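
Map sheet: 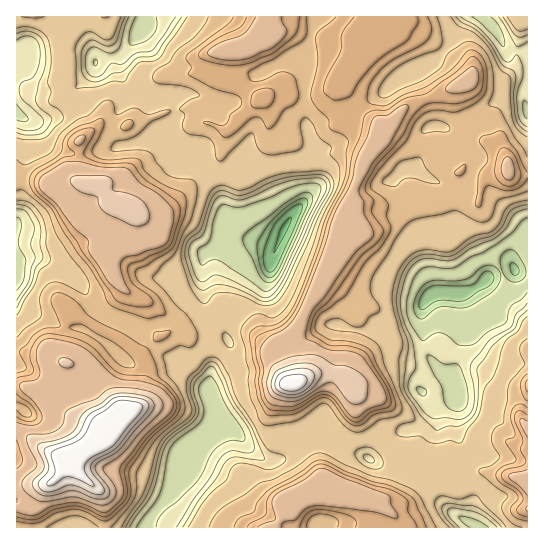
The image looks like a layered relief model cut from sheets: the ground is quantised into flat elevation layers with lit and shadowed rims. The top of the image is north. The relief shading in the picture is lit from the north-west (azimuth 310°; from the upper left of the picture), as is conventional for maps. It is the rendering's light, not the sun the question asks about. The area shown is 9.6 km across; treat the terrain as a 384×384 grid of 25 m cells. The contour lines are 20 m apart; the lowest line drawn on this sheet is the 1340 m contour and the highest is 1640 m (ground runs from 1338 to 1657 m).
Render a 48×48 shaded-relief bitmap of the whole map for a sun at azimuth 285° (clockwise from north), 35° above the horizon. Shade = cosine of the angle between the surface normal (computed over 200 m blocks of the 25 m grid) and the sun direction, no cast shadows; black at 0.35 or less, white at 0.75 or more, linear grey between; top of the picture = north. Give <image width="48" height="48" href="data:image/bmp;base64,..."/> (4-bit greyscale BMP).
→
<image width="48" height="48" href="data:image/bmp;base64,Qk32BAAAAAAAAHYAAAAoAAAAMAAAADAAAAABAAQAAAAAAIAEAAATCwAAEwsAABAAAAAAAAAAAAAAABEREQAiIiIAMzMzAERERABVVVUAZmZmAHd3dwCIiIgAmZmZAKqqqgC7u7sAzMzMAN3d3QDu7u4A////AHZWeIdjFIms2qqruodEeJmYiHZVRXisqIdEV5lSEmmr26qqvKhUeImIh2ZUV5qry5l1V4dSETea3amavLmHeIiId2Vmd4mqzKuWV5dDIiWJvcqZrNupiIiIdmd4iIiavbzJeHVUNDR5nNupmrzLmId3iIiImIm8uqvcl0RkNTN4msy5iavNp2eJqYiIiZmsurvcqGM0IzJombypmaqrmId6uZiJiJmau7zLupdCIRFImZqay5iZmIh5mYiZmZmau6qqzLl0IRAViJmbyoiIiZh3iIiJmqmqu5qprNuXMiEBR4msyYiIiZhmd3iImrqazpvKm9ypczMRFIq8uXZnirlEZmVomtyrzLu5mazblkUxE4vLy4Uza8l1QzR4id2quqqYiJq7mHZCJZ3L3acxSal3QSWIic25q6qZiJmZmXZUJazL79pjR5h2MjaIiby6vLy5iIh3mXZ3Q5yr3tuWV4h0REZ4iruqq8y5iIZnmnZ4dXqr3KqoiIhkVUV4ibu6qcy5mHZ4mXeIh3is25mZiJhldkWJiKzLqs3JiHeJiJh3iHis26h3eJiIhkWJiJvMuqu5iJmIiZmHeHiru8t0aJmIhUaZiJms3ZmqmIiImYiHiIiZmc2jR4iIdDeZmZma37qrl3iZiHd3iZmZma3XNXiIYyaqmamZvOy6h4q6h2Z3eamHet3rVGd4YzR5mbupmv65iJu5dmeHaKmHeu7thVZ3YzRXiIq6me7Jmay3VXiGWKiHae/utkVndDZ3d2aqms3KmbyWVWd1R5iHR+//2FRWdTR3d3Z3irvLq8qXdlRDR4iGRc//6nVFZ1RnZFdmirvLq7qYiHUQN4h2Va///IdUR4d4dEVWibzMu6mYiIYhJGh3ZH3//Zh1RYiIh2VEaLzMypiIiIdCMliHZEr//qh2ZniIiIdSRrvMyZmZiHdTQjeIdjXf/7hmd3iIiZhkNJq7qYmZiIdlUzZ2d2R+/+lmeIiIiZhmVau5mZiIiHZ3dUeFRWZp3/pWeJiIiamHZbzJmZmIdmeIiHeHZVVmrfxUeZiJmZmpZKvcqZmZdWiIiIiIh3dmet1zV4mZmIq7ZJm8uXeal3iIiZiIiIiIib2lNYiZmZm7Y5mbyWZ5mYiIiZiImIiIibzIQ2iJmZmpZZm822RniIiJiJh3mYiImavKdEaJiaqYZprMzKd5h4iJmZl2iXeJqpm7hjV4mJmXVJq7uqqJmIiJqZmYiHd5qZmrqFRoiIiXMbupmZmYmYmZmZmql3d5qYiJvJZnd2aGMaqpmZmYmYiJmZmaqHd5qYdmm7qZh1RmMqu5iJqpmZiImZiJmYiKuodlearMuWNGQpvLhVm7uqqZmYiHiZiKuphlZ4mrzJQ2VJrLhEiqzKqqqYh2ZoiJqpmGVniJvKU1d4rLhUeIm7zLu6mHZVaJqpmYZmZ4m6Y1mIrLhmh0ab3avMuph1RpqpmZh3ZniZVIqXiph3hzSJzcqru7qHVXmqmYiHdmeHV7uneIiIhzN5rNuqq8uXZWmqqYiYdmZWisuQ=="/>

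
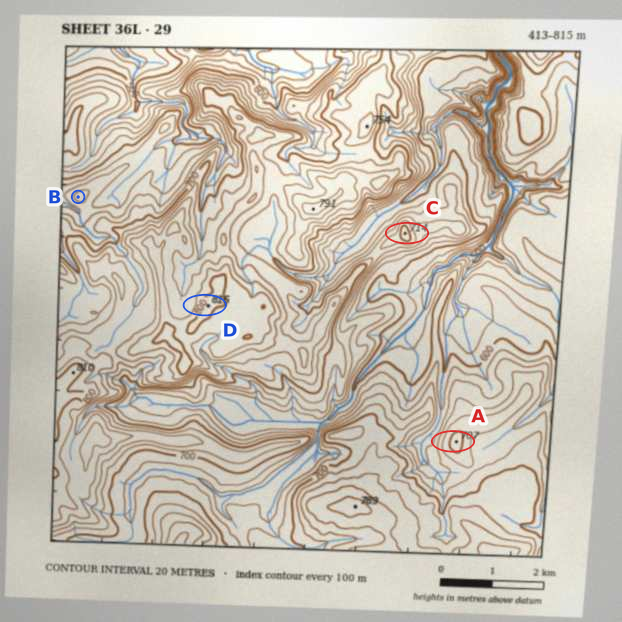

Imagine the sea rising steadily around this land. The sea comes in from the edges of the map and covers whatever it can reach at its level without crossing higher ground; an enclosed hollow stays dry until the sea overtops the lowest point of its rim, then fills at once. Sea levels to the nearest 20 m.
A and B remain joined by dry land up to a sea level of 640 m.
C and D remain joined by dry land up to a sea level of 680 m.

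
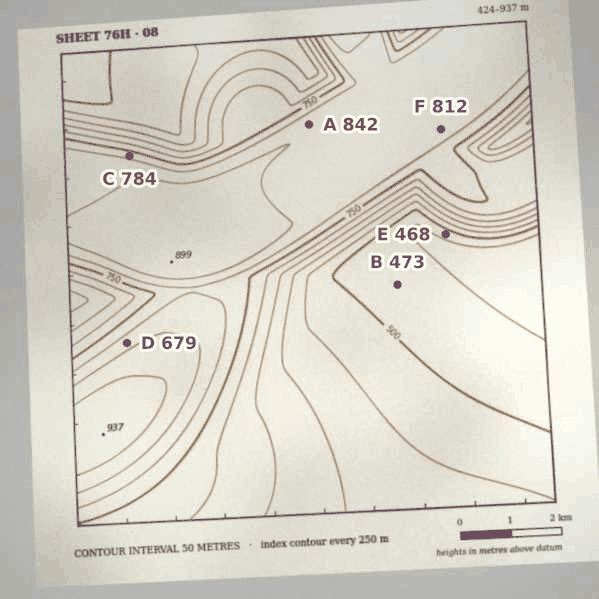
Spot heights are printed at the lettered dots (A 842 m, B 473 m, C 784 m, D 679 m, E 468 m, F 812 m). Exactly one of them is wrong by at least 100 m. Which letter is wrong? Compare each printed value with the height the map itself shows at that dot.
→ D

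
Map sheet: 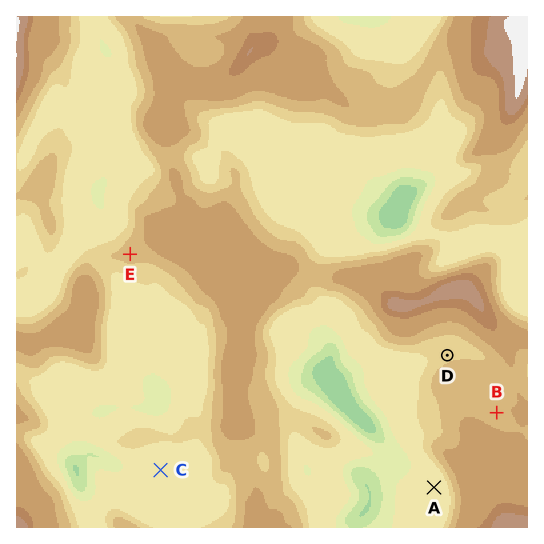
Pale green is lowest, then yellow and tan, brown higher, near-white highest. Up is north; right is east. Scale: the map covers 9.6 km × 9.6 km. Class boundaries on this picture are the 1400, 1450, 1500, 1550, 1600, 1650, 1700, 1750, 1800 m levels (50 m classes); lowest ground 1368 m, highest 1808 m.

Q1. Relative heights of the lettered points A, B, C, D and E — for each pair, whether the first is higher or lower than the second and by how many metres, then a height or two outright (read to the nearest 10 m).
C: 110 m lower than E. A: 110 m lower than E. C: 100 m lower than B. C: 80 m lower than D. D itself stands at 1590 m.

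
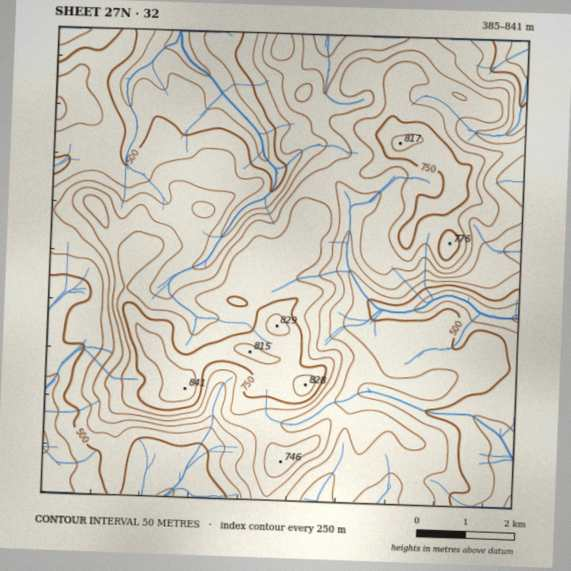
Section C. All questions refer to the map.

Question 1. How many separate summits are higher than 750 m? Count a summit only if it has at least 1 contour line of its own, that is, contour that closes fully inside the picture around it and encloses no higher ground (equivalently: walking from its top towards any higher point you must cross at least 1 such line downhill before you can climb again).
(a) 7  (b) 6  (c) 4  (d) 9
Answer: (b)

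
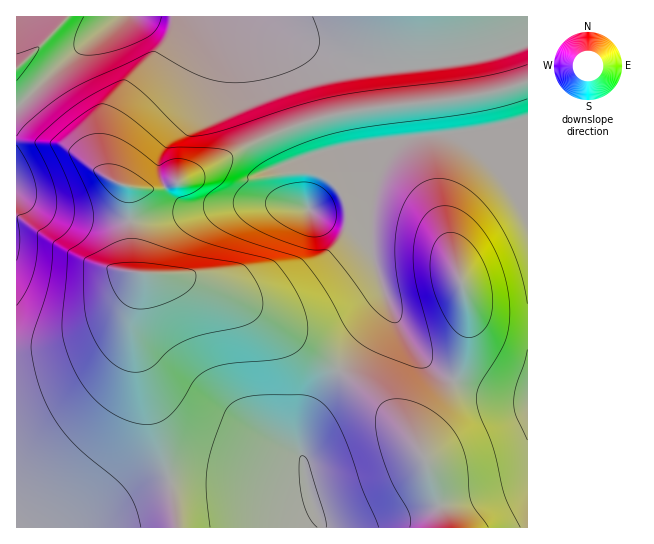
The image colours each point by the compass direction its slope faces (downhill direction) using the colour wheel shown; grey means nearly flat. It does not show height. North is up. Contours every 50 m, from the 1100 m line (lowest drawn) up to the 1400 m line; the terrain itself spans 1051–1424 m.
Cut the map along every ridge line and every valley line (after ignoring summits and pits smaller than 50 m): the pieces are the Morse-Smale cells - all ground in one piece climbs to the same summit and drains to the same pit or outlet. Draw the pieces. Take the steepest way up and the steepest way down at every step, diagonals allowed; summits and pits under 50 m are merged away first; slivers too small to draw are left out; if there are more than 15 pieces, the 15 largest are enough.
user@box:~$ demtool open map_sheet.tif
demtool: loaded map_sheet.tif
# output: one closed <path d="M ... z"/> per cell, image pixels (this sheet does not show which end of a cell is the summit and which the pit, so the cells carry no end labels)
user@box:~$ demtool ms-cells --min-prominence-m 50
<path d="M527 16l-511 1 1 511 160-1-12-69-21-76-11-48 0-23 10-37-10-2-2-6-2-79 30 2 11-5 9-1 74-40 64-24 44-10 120-14 45-12 2-2z"/><path d="M527 81l-46 14-120 14-44 10-64 24-74 40-9 1-11 5-29-2-1 35 3 49 5 2 37 2 47 17 30 17 88 62 45-58 4-8-13-42-4-20 1-45 12-56 34-6 56-5 53-12z"/><path d="M153 273l-10 0-2 2-8 36 0 23 11 48 21 76 12 69 144 1 0-6-10-25-7-35-4-9 0-16 12-27 27-40-64-45-49-30-47-19z"/><path d="M527 119l-53 12-89 10-14 69 0 33 4 20 16 46 21 37 22 23 12 8 37 15 28 5 17 0z"/><path d="M389 303l-5 10-37 46-7 12 39 32 36 39 12 20 19 66 81 0 1-130-17-1-28-5-26-9-18-10-27-27-12-19z"/><path d="M339 371l-27 39-12 27 0 16 4 9 3 20 8 27 6 13 0 5 124 1-8-33-10-33-12-20-36-39z"/>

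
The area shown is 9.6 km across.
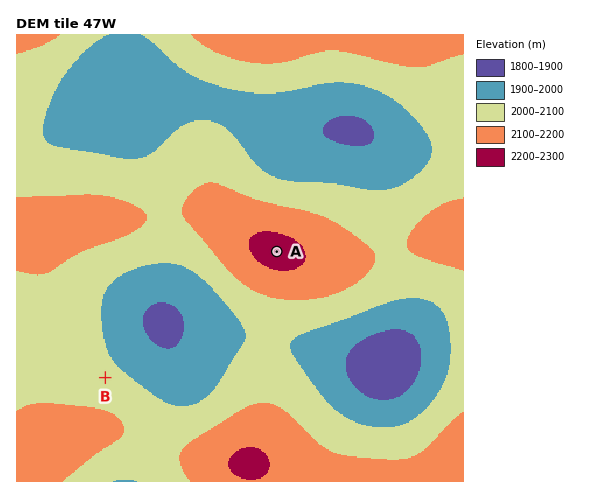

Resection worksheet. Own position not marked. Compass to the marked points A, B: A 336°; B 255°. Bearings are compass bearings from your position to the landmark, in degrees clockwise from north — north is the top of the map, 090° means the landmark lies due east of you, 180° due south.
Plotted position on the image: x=309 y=323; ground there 2020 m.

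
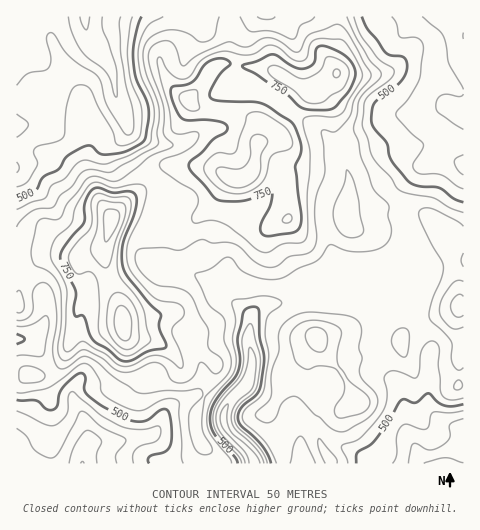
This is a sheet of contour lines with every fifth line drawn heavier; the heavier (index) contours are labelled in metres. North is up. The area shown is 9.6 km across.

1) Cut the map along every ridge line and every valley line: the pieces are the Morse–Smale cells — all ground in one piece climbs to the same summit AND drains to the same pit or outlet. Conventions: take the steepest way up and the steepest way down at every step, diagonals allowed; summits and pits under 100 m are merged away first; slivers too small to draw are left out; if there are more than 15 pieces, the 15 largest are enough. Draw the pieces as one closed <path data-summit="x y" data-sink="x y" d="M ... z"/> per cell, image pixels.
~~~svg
<path data-summit="123 323" data-sink="82 463" d="M104 246l-6 4-11 3-9 5-26-2-9 3-9 7-13 19-3 19-2 1 0 158 187 1 2-15-8-15-1-18 20-46 0-7-17-15-8-20-13-13-11-1-44 7-4-20-12-29z"/><path data-summit="238 180" data-sink="84 17" d="M204 16l-119 1 5 23 22 30 4 28 12 29-1 16 7 15 27 28 0 8-4 5 11 13 11-2 15 6 10-3 9-7 15-26 14-1 10-7 24 10 13 10 1-25-4-20-7-7-10-1 5-2 11-10 10-14-24-18-37-14 5-31 12-22-12 8-21-1-9-6z"/><path data-summit="123 323" data-sink="84 17" d="M84 16l-68 1 1 287 1 0 3-19 17-23 14-6 26 2 25-10 9-30 10-12 16-10 13 0 6 3 5-10-5-8-19-16-10-19 0-19-12-29-4-28-20-25-5-11z"/><path data-summit="238 180" data-sink="255 463" d="M297 114l-3 1-20 22-5 2 10 1 7 7 4 20-2 25-12-10-24-10-10 7-14 1-15 26-13 10-6 0-15-6-11 2-11-13-16 39 0 8 5 13 11 9 32 4 15 6 8 6 10 12 20 12 9 10 1-3 12-10 22-3 47-16 5-8-1-9-14-51 1-16 9-22 0-12-3-14 1-11-12-15z"/><path data-summit="316 337" data-sink="255 463" d="M350 283l-16 1-48 18-19 2-8 4-7 7-4 21 4 18-3 24-2 6-20 21-3 8 0 10 3 8 25 24 3 9 75 0 1-3-12-20-1-20 5-5 14-3 20-10-13-27-7-8 17-10 13-4 15-8 18-3 3-9 17-13-11-20-12-11-8-3z"/><path data-summit="336 74" data-sink="463 36" d="M463 16l-127 0 2 24-6 15 0 8 5 11-21 18 4 2 11 14 2 10-1 22 2 2 16-6 26-12 14-9 15-1 21 2 19-9 4 0 14 7z"/><path data-summit="123 323" data-sink="255 463" d="M151 196l-17 1-13 10-9 11-7 26 0 19 16 45 2 13 51-7 15 11 10 23 17 15 0 7-20 46 1 18 8 15-1 14 49 1-1-9-25-24-3-8 0-10 3-8 20-21 2-6 3-9 0-15-4-13 3-23-9-10-20-12-10-12-8-6-15-6-32-4-11-9-5-13 0-8 15-38z"/><path data-summit="316 337" data-sink="445 463" d="M419 322l-7 3-9 9-3 9-18 3-15 8-13 4-17 10 7 8 13 27-20 10-14 3-5 5 1 20 13 23 132-1 0-33-12-3-13-7-10-14-1-43 3-16z"/><path data-summit="123 323" data-sink="463 36" d="M449 107l-8 1-15 8-21-2-15 1-19 12-38 16 9 12 8 25-4 33 3-5 11-2 45 5 4-23 9-17 7-7 10-4 18 0 11 4 0-49z"/><path data-summit="336 74" data-sink="84 17" d="M335 16l-76 0-18 27-6 23-1 15 37 14 24 18 13-18 6-1 23-20-5-11 0-8 6-15z"/><path data-summit="123 323" data-sink="255 463" d="M333 142l-3 4 0 8 3 14 0 12-9 22-1 16 14 51 1 9-4 6 58 3 15-15 7-16-1-18-9-21 0-6-44-5-11 2-3 5 4-33-8-25z"/><path data-summit="459 306" data-sink="255 463" d="M406 211l-2 0 0 6 9 21 1 18-2 8-9 13-8 9-6 1 8 3 12 11 11 21 39-14 0-20-8-29-1-18-5-10-15-14z"/><path data-summit="459 306" data-sink="445 463" d="M459 308l-39 14 11 25-3 16 1 43 3 7 10 9 21 7 1-44-6 0 2-29-4-26z"/><path data-summit="459 306" data-sink="463 36" d="M453 160l-18 0-10 4-7 7-10 21-2 18 24 7 19 19 7 4 7 0 1-75z"/><path data-summit="459 306" data-sink="82 463" d="M451 236l-2 3 2 20 8 29 0 23-3 11 4 34-1 30 5-2 0-143-8-1z"/>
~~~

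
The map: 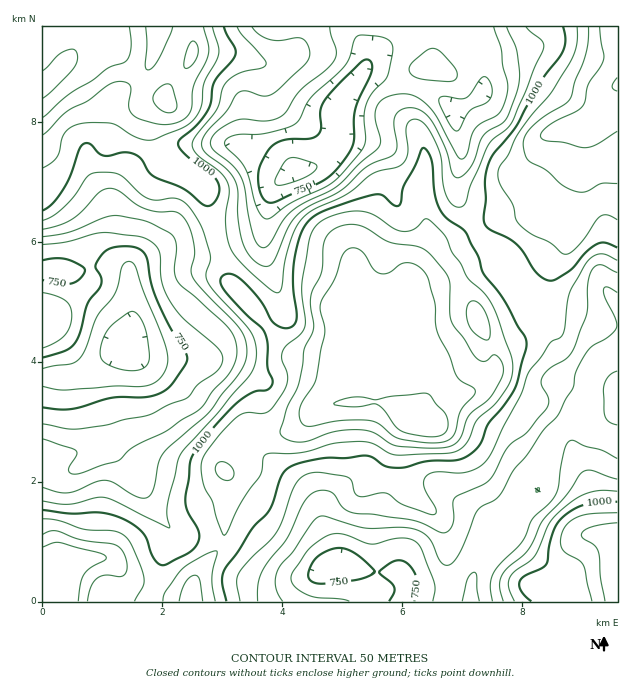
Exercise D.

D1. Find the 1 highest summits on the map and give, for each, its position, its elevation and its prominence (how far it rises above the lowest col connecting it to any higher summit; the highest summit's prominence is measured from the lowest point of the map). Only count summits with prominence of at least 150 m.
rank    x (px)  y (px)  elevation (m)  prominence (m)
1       413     421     1240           616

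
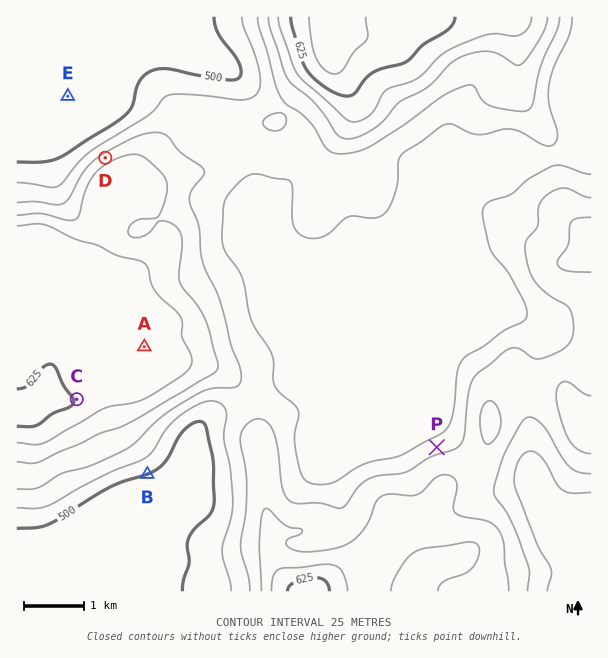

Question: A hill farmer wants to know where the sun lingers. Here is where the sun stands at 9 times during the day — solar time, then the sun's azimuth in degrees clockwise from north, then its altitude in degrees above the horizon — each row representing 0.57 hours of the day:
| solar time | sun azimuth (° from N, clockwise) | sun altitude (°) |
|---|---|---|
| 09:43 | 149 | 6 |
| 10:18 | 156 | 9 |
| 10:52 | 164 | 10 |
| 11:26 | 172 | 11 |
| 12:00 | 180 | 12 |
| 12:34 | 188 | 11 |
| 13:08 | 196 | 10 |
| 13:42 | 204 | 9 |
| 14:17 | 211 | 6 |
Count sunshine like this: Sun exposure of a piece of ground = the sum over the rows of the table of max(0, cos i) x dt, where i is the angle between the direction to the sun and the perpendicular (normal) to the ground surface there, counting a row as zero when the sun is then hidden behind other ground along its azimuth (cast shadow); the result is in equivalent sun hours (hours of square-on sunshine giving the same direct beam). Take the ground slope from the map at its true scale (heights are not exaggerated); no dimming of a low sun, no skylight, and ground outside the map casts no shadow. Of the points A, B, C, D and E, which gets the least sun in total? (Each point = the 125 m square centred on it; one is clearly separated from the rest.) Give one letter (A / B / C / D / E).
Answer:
D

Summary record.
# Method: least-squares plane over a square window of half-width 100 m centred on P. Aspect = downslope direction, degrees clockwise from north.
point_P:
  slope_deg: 5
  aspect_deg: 339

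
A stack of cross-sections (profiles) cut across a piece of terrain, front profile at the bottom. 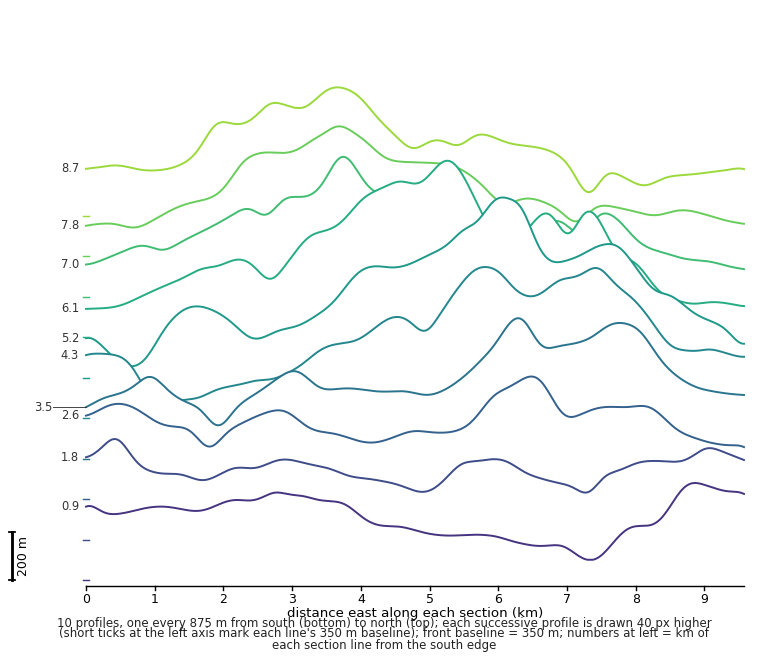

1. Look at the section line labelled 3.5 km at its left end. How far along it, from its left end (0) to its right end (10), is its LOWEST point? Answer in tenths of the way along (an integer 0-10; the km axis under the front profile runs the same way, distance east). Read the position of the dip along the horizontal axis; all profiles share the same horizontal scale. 2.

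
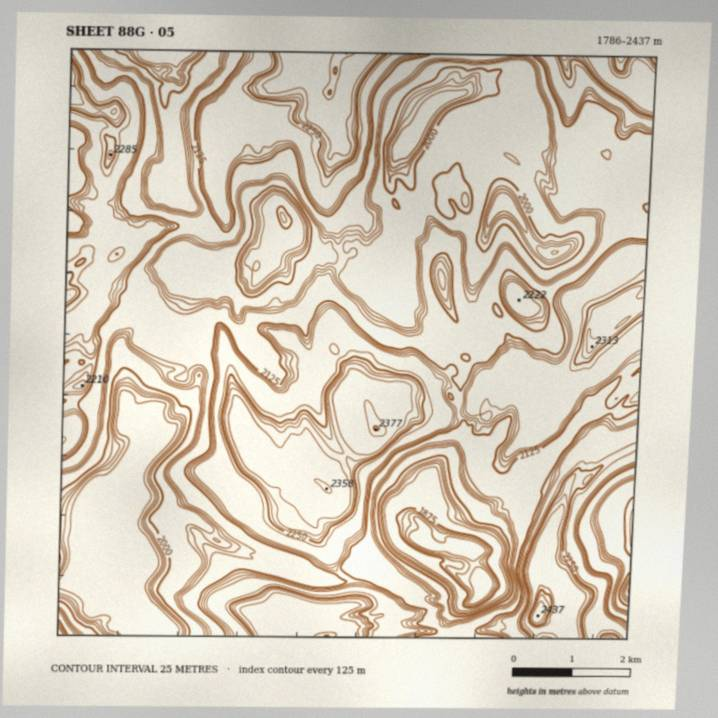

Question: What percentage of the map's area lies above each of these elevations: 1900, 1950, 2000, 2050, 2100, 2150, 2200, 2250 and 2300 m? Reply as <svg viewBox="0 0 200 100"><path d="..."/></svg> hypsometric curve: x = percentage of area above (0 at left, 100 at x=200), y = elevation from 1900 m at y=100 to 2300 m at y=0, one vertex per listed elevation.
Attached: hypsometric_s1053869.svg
<svg viewBox="0 0 200 100"><path d="M182 100l-6-12-9-13-34-13-8-12-47-12-10-13-39-13-7-12"/></svg>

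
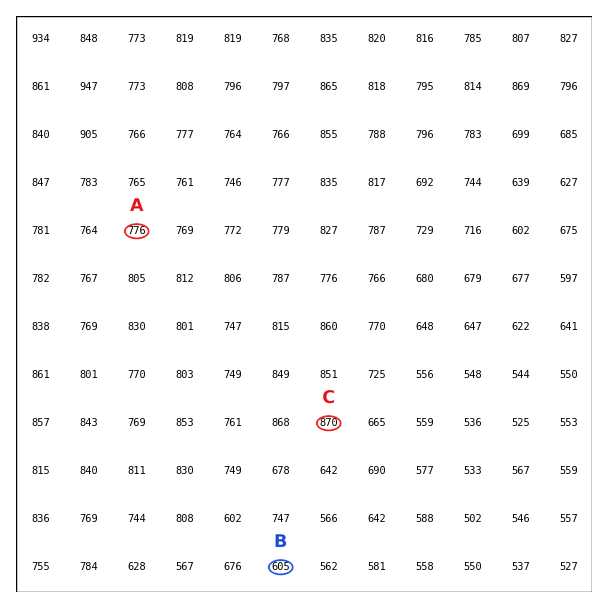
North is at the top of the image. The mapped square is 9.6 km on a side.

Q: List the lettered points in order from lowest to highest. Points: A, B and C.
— B A C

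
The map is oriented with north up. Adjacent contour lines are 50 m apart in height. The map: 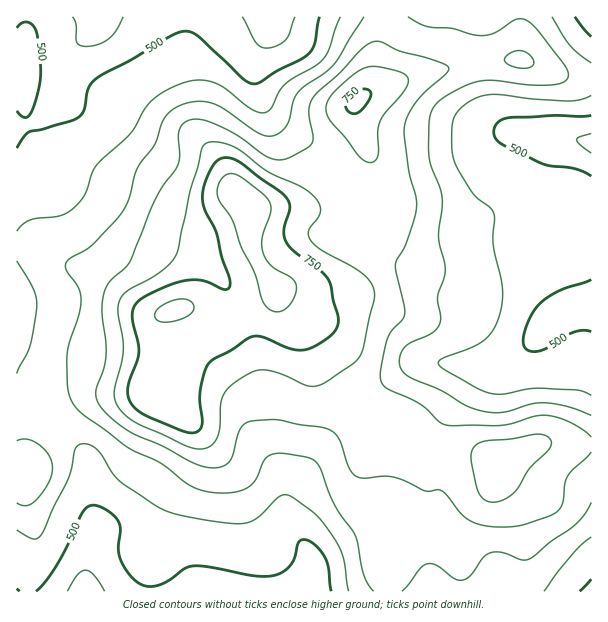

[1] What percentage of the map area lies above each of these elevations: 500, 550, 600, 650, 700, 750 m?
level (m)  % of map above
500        90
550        69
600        51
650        33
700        16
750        8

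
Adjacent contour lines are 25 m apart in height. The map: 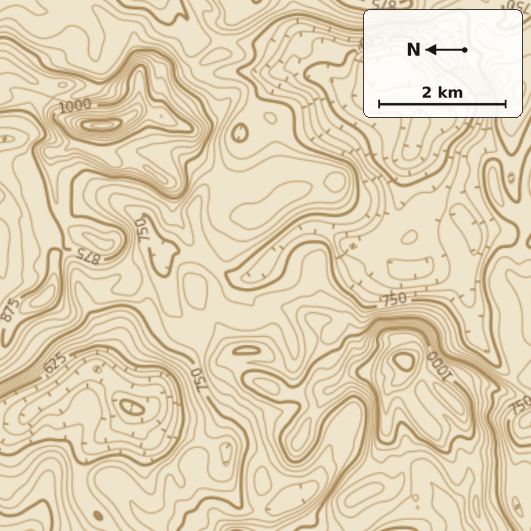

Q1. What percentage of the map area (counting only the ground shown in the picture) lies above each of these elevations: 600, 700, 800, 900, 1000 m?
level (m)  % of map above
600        93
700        77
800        45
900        18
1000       5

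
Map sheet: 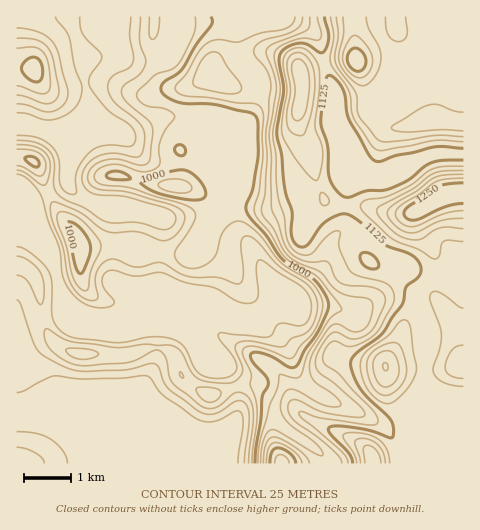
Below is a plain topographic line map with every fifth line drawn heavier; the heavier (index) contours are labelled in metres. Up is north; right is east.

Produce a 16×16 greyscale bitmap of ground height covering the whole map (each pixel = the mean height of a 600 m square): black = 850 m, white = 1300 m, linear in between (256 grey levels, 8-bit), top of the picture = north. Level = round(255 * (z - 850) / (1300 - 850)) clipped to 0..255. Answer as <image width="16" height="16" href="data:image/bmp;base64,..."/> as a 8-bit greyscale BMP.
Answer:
<image width="16" height="16" href="data:image/bmp;base64,Qk02BQAAAAAAADYEAAAoAAAAEAAAABAAAAABAAgAAAAAAAABAAATCwAAEwsAAAABAAAAAAAAAAAAAAEBAQACAgIAAwMDAAQEBAAFBQUABgYGAAcHBwAICAgACQkJAAoKCgALCwsADAwMAA0NDQAODg4ADw8PABAQEAAREREAEhISABMTEwAUFBQAFRUVABYWFgAXFxcAGBgYABkZGQAaGhoAGxsbABwcHAAdHR0AHh4eAB8fHwAgICAAISEhACIiIgAjIyMAJCQkACUlJQAmJiYAJycnACgoKAApKSkAKioqACsrKwAsLCwALS0tAC4uLgAvLy8AMDAwADExMQAyMjIAMzMzADQ0NAA1NTUANjY2ADc3NwA4ODgAOTk5ADo6OgA7OzsAPDw8AD09PQA+Pj4APz8/AEBAQABBQUEAQkJCAENDQwBEREQARUVFAEZGRgBHR0cASEhIAElJSQBKSkoAS0tLAExMTABNTU0ATk5OAE9PTwBQUFAAUVFRAFJSUgBTU1MAVFRUAFVVVQBWVlYAV1dXAFhYWABZWVkAWlpaAFtbWwBcXFwAXV1dAF5eXgBfX18AYGBgAGFhYQBiYmIAY2NjAGRkZABlZWUAZmZmAGdnZwBoaGgAaWlpAGpqagBra2sAbGxsAG1tbQBubm4Ab29vAHBwcABxcXEAcnJyAHNzcwB0dHQAdXV1AHZ2dgB3d3cAeHh4AHl5eQB6enoAe3t7AHx8fAB9fX0Afn5+AH9/fwCAgIAAgYGBAIKCggCDg4MAhISEAIWFhQCGhoYAh4eHAIiIiACJiYkAioqKAIuLiwCMjIwAjY2NAI6OjgCPj48AkJCQAJGRkQCSkpIAk5OTAJSUlACVlZUAlpaWAJeXlwCYmJgAmZmZAJqamgCbm5sAnJycAJ2dnQCenp4An5+fAKCgoAChoaEAoqKiAKOjowCkpKQApaWlAKampgCnp6cAqKioAKmpqQCqqqoAq6urAKysrACtra0Arq6uAK+vrwCwsLAAsbGxALKysgCzs7MAtLS0ALW1tQC2trYAt7e3ALi4uAC5ubkAurq6ALu7uwC8vLwAvb29AL6+vgC/v78AwMDAAMHBwQDCwsIAw8PDAMTExADFxcUAxsbGAMfHxwDIyMgAycnJAMrKygDLy8sAzMzMAM3NzQDOzs4Az8/PANDQ0ADR0dEA0tLSANPT0wDU1NQA1dXVANbW1gDX19cA2NjYANnZ2QDa2toA29vbANzc3ADd3d0A3t7eAN/f3wDg4OAA4eHhAOLi4gDj4+MA5OTkAOXl5QDm5uYA5+fnAOjo6ADp6ekA6urqAOvr6wDs7OwA7e3tAO7u7gDv7+8A8PDwAPHx8QDy8vIA8/PzAPT09AD19fUA9vb2APf39wD4+PgA+fn5APr6+gD7+/sA/Pz8AP39/QD+/v4A////ACkeFBQUFBQVT5V4jb6jn58XFRQUFBQcGz9xiI+QnJycGRcVFRUmQDtGbHJ5nrOfoSUqNTIrOi0oT1dvkrTIqbkrNzAsLi0lKzM0UIOLsKWwMCkpJyUlJSUnJTFib5WmrTgsRCgoKTE2LilKeYeToaYtMFQ9QEFMQjNgiYuam6enIj9HMC4uSkhRhqOUoMHOvSQvJy03TVRNX5KmoaS33OdDJSxKRlZQSFaWq5mYmKS4LhcVHCpOTEhUn7KYpbWuqyAiFh84SExPW6O3mbrByclKOB4uRFludGuavqLEvL2+UTAcIjVAZW9vn7DA28C8vC0gHyc7PkxbX2qGt8vHwL0="/>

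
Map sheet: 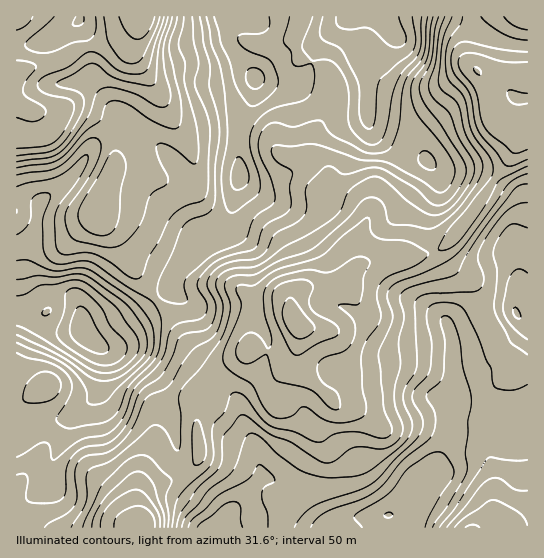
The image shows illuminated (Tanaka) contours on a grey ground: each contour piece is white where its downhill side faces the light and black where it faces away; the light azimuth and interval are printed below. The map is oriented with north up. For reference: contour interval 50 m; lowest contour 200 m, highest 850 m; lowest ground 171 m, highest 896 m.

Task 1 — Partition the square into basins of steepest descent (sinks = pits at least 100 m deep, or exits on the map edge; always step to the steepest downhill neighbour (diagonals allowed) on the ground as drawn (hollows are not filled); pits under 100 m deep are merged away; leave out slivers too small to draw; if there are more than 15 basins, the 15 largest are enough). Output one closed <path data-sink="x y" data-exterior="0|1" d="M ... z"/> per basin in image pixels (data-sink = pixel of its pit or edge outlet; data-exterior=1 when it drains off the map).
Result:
<path data-sink="83 331" data-exterior="0" d="M142 16l-126 1 1 511 125 0-3-25 4-9 14-10 26-9 13-12 4-10-3-16 0-22 10-14 1-10 7-14 11-12 14-8-21 7-6 0-8-4-17-17-16-26-13-14-18-22-20-40-22-24 0-12 16-42 22-20 22-41 0-8-4-8-20-31 0-14z"/><path data-sink="389 515" data-exterior="0" d="M443 247l-18 8-27 1-33 7-10 4-20 17-25 3-13 5-6 7 1 15 7 12 0 11-4 9-12 7-10 0-24-5-7 8-16 9-11 12-7 14-1 10-10 14 0 22 3 12-1 9-3 5-13 12-26 9-14 10-4 9 0 10 4 14 384 1 1-159-10-1-2-2-4-9-25-35-12-36-9-10-13-9-9-14z"/><path data-sink="383 17" data-exterior="1" d="M526 16l-223 0-2 2-6 16 0 11 4 13 22 9 8 8 3 8-1 23-11 17-7 18 0 14 14 16 0 11-6 12 8 9 13 6 17 16 2 10 12-28 4-14 16-23 18-37 26-24 14-20 22-20 9 6 11-3 28 1-2-18z"/><path data-sink="255 78" data-exterior="0" d="M302 16l-159 0-8 25 1 18 23 32 12 27 18 28 6 16 1 28 11 24 8 10 6 3 48 12 9 5 10 19 4 16 1 17 12-8 24-3 12-4 19-19-1-37-17-16-13-6-8-9 6-12 0-11-14-16 0-14 7-18 11-17 1-23-3-8-8-8-22-9-4-13 0-11z"/><path data-sink="517 314" data-exterior="0" d="M527 141l-11 1-5 15-10 14-30 44-27 32 0 6 9 14 13 9 9 10 12 36 31 46 10-1z"/>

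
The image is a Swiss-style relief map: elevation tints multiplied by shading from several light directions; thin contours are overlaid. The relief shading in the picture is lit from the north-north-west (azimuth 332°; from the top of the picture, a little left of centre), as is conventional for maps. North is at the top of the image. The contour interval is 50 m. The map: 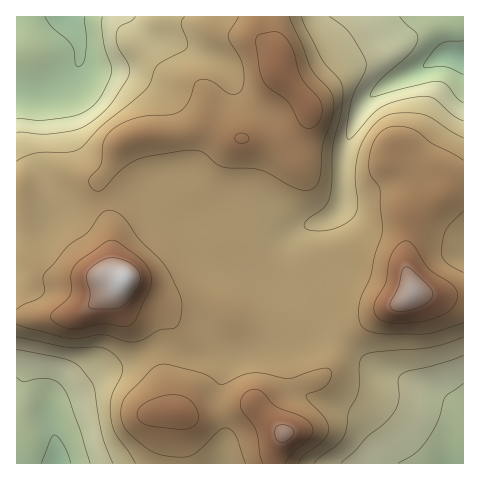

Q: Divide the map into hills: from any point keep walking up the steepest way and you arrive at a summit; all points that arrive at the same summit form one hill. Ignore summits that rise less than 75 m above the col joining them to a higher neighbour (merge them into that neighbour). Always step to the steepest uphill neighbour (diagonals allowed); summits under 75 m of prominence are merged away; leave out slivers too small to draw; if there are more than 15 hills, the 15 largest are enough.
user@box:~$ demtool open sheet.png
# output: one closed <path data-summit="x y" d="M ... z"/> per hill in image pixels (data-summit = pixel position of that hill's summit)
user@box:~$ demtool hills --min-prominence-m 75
<path data-summit="279 71" d="M463 16l-395 0 11 23 1 20-6 10-7 7-29 16-3 44 0 18 3 11 18 38 4 3 23 1 39-11 25-3 15 5 20 22 11 6 37-12 21-1 13 5 21 14 10 0 17-8 16-5 12-10 4-10 1-49 7-21 15-30 17-13 35-16 23-14 10-2 12 3z"/><path data-summit="123 280" d="M67 16l-51 1 1 447 40-1 0-14-7-30 0-10 6-9 19-10 26-18 30-11 26-13 9 0 17 6 18 0 8-2 33 1 11-2 35-14 21-3 11-9 0-9-5-12-9-12-14-13-4-9-1-24 2-7 6-7-10 0-21-14-13-5-21 1-37 12-11-6-20-22-15-5-25 3-39 11-19 0-8-4-21-49 0-18 3-44 29-16 7-7 6-10-1-20z"/><path data-summit="284 433" d="M321 322l-2 5-10 7-21 3-35 14-11 2-33-1-8 2-18 0-17-6-9 0-26 13-33 12-23 17-19 10-6 9 0 10 7 30 0 14 407 0 0-49-13-13-13-8-57-21-33-27-23-15z"/><path data-summit="412 292" d="M452 54l-10 2-23 14-35 16-17 13-15 30-7 21-2 54-7 10-8 5-22 7-15 10-4 10 0 18 5 15 14 13 9 12 10 26 23 15 33 27 61 23 21 19 1-355z"/>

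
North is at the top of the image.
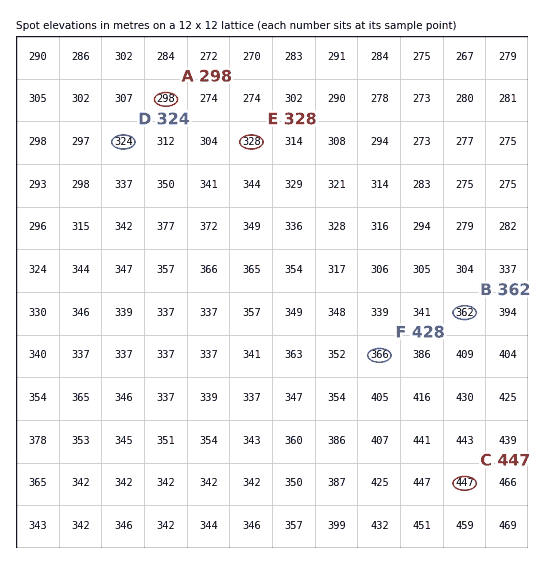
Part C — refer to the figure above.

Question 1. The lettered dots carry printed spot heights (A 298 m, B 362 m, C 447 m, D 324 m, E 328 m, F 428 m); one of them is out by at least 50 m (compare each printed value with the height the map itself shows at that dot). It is F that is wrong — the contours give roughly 366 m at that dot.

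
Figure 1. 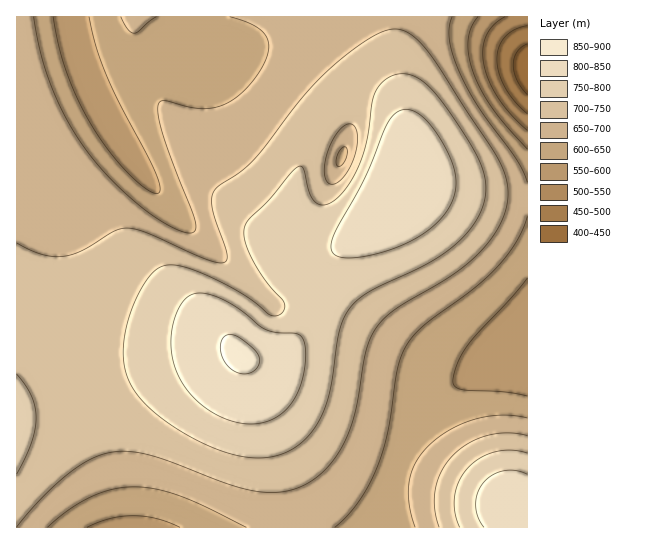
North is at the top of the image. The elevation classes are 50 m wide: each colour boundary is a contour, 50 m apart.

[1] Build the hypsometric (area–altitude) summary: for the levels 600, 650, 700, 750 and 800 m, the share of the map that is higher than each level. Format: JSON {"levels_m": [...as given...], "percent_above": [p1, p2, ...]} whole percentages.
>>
{"levels_m": [600, 650, 700, 750, 800], "percent_above": [93, 76, 51, 26, 10]}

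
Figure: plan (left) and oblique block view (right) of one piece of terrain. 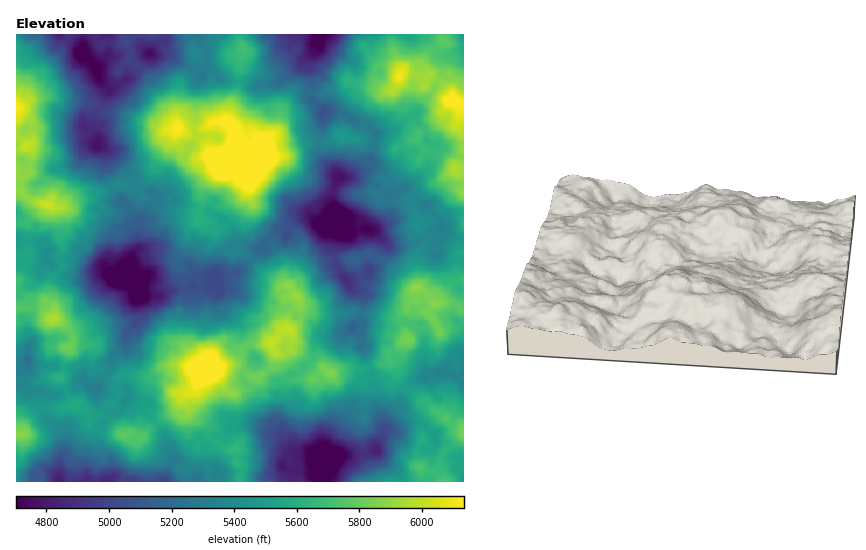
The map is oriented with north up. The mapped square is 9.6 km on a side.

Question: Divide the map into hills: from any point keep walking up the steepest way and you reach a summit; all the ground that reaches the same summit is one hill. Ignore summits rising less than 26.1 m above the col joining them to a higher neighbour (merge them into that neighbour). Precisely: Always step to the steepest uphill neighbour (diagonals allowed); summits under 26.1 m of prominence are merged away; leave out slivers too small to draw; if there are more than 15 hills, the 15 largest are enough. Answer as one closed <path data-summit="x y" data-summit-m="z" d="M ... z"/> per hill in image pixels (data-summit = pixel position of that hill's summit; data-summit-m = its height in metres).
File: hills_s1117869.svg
<path data-summit="260 156" data-summit-m="1970" d="M195 34l-135 1 20 11 1 7 15 15 4 12 9 9 16-8 10-18 6-7 9-3 7 2 11-1 35 21-7 11-1 45 2 7-27 33-11 29-8-8-11 2-5 4-5 10 8 12-7 2-4 4 0 5 4 5-8-6-4 0-4 4-7 32 1 5 6 6 7-3 4 2 10 15 7 4 18 0 12-5 7 1 13-4 4-10 12 0 6 8 2-9 14 0 6-3 18-18 8-13 15-11 10 0 11-9 12-4 16 8 11-2 1 12-5 13 0 11 8 15 6 5 19-6 3-5 0-7 9-16 0-8-4-6-10-5 0-6 8-13 15-15-12-9-23-6-12 0-17-16-5-12 5-41-13-9 3-16-5-17 0-8 5-7-10 7-6 9-20 14-13 1-9 3-11-4-23-2-11-9-5 0-3 3 4-20-3-9z"/><path data-summit="215 367" data-summit-m="1916" d="M209 277l-12 0-4 10-13 4-7-1-12 5-18 0-7-3 0 31-9 10-3 14-10 8-5 17-9 10-2 18 5 7 10 5 9-2 3-8 7 5 12 4 13 12 10 15 1 11 6 8-9 25 127 0 2-11-10-4-1-5 9-11-8-10-3-16-4-4 1-24 4-4 0-8-9-6-14-19-7-6-10-15-1-13-7-7-15-9-2-5 2-17-7-5z"/><path data-summit="272 343" data-summit-m="1832" d="M311 218l-12 4-11 9-8-1-15 10-10 15-18 18-20 3-1 8 3 4-2 17 2 5 15 9 7 7 1 13 10 15 7 6 14 19 9 6 0 8-4 4 0 20 6-24 0-13 8-6 6-2 14-12 3-13 5-7 29-10 11-10 2-8-1-20-11-5-16-27 0-11 5-13-1-12-11 2z"/><path data-summit="54 318" data-summit-m="1817" d="M35 240l-19 2 0 129 5 1-3 13 6 0 8 6 9 0 9 5 10-2 9-5 6 0 9-7 8 6 6 0 14-21 2-12 10-8 4-16 8-8 0-34-6-9-7-6-5 3-14-4-9 0-10 4-24-3-16-17 3-7-2-8z"/><path data-summit="417 287" data-summit-m="1799" d="M378 235l1 11-9 16-3 12-20 7 4 7 9 3 2 4 0 17-4 11 18 0 15 4 11-5 5 0 6 4 7-3-2 7 5 7 3 14 0 23 16-2 7 3-1-8 2-2 14-5 0-98-26-8-4-5 0-7-6-5-21 8-17 1z"/><path data-summit="451 101" data-summit-m="1887" d="M463 34l-55 1 4 3 13-3 14 18 10 3-7 8 0 13-25 35-21 18-20 4-5 24-8 3-13 14-6 3 9 0 26 8 10 8 2-2 12-2 18-14 14-21-2-11 31 13z"/><path data-summit="17 106" data-summit-m="1866" d="M60 34l-44 1 0 123 5 1 7 7 31 2 17-6 12-12 8-5 0-7-5-8 0-4 17-37-8-9-4-12-15-15-1-7z"/><path data-summit="178 129" data-summit-m="1872" d="M151 53l-10 3-6 7-10 18-17 8-6 16-8 10-3 15 5 8 0 7 15 7 25 27-1 18 16-5 8 8 11-29 27-33-2-7 1-45 6-11-34-21-11 1z"/><path data-summit="47 204" data-summit-m="1836" d="M97 146l-9 4-12 12-17 6-31-2-7-7-5 0 0 82 2 2 15-3 13 2 2 8-3 7 5 7 11-5 9 0 24 11 10-2 8 8-4-10 7-32 4-4 7 1 1-5 4-4 7-2-4-8-22-22-7-38z"/><path data-summit="330 374" data-summit-m="1786" d="M353 328l-21 9-12 3-5 7-3 13-14 12-11 5-4 5 1 11-7 27 5 8 1 10 10 14 15 0 15 6 10-4 7-9 7-21 15-12 12 4 8 11-1-11-6-10-1-30-8-16-6-24z"/><path data-summit="399 77" data-summit-m="1863" d="M407 34l-86 0-2 3 2 7 11 4 24 18-4 22-19 21-9 3 18 1 13 9 12 3 9 8 20-3 21-18 25-35 0-13 7-8-10-3-14-18-13 3z"/><path data-summit="463 435" data-summit-m="1786" d="M442 372l-14 2-7 5-14 5-5 5-2 12-15 15-3 19 4-3 6 0 14 10 18 6 9-1 2-8 9 3 12 15 6 3-5 7 6 5 1-89-6-6z"/><path data-summit="123 435" data-summit-m="1763" d="M125 402l-3 8-15 3-3 9-11 13 1 9-6 9-3 12 2 16 23 1 3-4 9 0 8 4 34 0 6-19 4-4-6-10-1-11-16-21-10-7-11-4z"/><path data-summit="243 47" data-summit-m="1738" d="M320 34l-124 1 8 10 3 9-3 12 0 6 7-1 11 9 23 2 12 4 8-3 13-1 20-14 17-18 4-8z"/><path data-summit="75 404" data-summit-m="1703" d="M85 382l-10 7-6 0-14 7-14-5-4 2 7 23 21 18-1 19-5 9 1 20 27-1-2-16 3-12 6-9-1-9 11-13 4-11-10-11 1-12-7 0z"/>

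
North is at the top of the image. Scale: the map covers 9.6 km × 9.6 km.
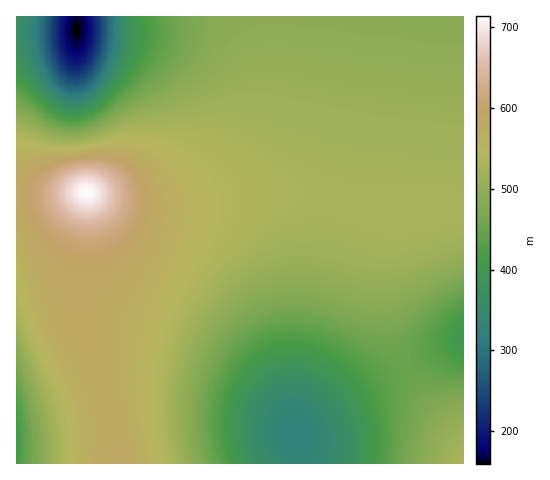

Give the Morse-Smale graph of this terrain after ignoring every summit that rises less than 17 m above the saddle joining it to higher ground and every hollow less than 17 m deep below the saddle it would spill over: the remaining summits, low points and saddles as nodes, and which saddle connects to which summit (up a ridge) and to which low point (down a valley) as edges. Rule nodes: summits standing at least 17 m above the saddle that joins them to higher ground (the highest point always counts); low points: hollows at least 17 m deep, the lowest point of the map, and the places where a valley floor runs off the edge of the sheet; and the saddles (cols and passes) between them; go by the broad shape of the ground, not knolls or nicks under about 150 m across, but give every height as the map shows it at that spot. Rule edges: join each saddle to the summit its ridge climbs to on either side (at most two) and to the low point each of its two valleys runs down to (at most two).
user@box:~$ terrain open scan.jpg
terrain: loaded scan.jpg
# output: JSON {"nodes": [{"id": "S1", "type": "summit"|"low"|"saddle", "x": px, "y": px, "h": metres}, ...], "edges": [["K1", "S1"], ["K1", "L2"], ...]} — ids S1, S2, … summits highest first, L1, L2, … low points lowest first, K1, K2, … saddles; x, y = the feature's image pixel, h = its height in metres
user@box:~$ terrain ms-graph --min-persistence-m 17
{"nodes": [
{"id": "S1", "type": "summit", "x": 87, "y": 193, "h": 714},
{"id": "S2", "type": "summit", "x": 463, "y": 463, "h": 532},
{"id": "L1", "type": "low", "x": 77, "y": 29, "h": 159},
{"id": "L2", "type": "low", "x": 297, "y": 435, "h": 325},
{"id": "L3", "type": "low", "x": 463, "y": 337, "h": 401},
{"id": "L4", "type": "low", "x": 17, "y": 441, "h": 408},
{"id": "K1", "type": "saddle", "x": 108, "y": 404, "h": 577},
{"id": "K2", "type": "saddle", "x": 342, "y": 201, "h": 527},
{"id": "K3", "type": "saddle", "x": 405, "y": 367, "h": 448}],
"edges": [["K1", "S1"], ["K1", "L2"], ["K1", "L4"], ["K2", "S1"], ["K2", "L1"], ["K2", "L2"], ["K3", "S1"], ["K3", "S2"], ["K3", "L2"], ["K3", "L3"]]}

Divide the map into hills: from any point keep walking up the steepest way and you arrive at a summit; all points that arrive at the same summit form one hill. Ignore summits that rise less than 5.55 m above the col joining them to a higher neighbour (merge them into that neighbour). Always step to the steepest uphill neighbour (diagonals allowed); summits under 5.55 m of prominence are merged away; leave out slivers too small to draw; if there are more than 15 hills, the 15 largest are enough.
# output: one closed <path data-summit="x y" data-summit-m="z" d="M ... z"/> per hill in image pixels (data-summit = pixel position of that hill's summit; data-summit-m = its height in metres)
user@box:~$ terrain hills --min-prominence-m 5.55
<path data-summit="87 193" data-summit-m="714" d="M463 16l-446 0-1 407 29-3 77-19 46-2 38 3 45 10 33 12 13 11 24-20 55-34 43-22 43-16 2-2z"/><path data-summit="115 463" data-summit-m="585" d="M168 399l-46 2-77 19-28 3-1 40 285 0-1-18-4-11-22-14-23-8-31-8z"/><path data-summit="463 463" data-summit-m="532" d="M463 342l-33 12-44 21-73 46-17 14 4 10 1 18 162 1z"/>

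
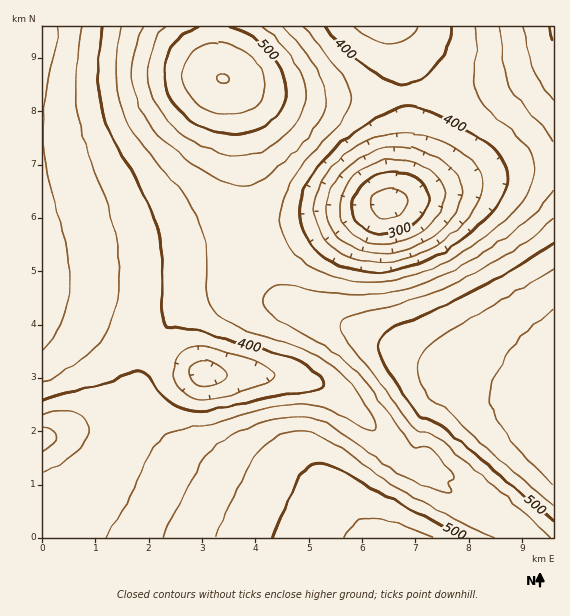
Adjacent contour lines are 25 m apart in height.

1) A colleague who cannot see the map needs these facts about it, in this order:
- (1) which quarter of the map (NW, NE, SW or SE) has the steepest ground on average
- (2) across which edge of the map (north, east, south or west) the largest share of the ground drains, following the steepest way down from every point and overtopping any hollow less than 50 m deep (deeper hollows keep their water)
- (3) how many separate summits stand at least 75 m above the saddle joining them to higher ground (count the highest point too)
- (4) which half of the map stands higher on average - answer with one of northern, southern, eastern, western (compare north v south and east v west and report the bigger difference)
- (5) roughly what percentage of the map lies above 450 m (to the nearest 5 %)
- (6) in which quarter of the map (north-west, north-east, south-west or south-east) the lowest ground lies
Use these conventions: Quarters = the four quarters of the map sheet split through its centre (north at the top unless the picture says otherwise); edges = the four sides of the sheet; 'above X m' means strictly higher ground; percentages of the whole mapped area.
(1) The north-east quarter is the steepest part of the map.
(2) Most of the ground drains across the western edge.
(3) Counting only tops that stand 75 m proud, the map has 2 summits.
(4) On average the southern half of the map is the higher ground.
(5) Ground above 450 m makes up about 40 % of the sheet.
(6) The lowest ground is in the north-east quarter.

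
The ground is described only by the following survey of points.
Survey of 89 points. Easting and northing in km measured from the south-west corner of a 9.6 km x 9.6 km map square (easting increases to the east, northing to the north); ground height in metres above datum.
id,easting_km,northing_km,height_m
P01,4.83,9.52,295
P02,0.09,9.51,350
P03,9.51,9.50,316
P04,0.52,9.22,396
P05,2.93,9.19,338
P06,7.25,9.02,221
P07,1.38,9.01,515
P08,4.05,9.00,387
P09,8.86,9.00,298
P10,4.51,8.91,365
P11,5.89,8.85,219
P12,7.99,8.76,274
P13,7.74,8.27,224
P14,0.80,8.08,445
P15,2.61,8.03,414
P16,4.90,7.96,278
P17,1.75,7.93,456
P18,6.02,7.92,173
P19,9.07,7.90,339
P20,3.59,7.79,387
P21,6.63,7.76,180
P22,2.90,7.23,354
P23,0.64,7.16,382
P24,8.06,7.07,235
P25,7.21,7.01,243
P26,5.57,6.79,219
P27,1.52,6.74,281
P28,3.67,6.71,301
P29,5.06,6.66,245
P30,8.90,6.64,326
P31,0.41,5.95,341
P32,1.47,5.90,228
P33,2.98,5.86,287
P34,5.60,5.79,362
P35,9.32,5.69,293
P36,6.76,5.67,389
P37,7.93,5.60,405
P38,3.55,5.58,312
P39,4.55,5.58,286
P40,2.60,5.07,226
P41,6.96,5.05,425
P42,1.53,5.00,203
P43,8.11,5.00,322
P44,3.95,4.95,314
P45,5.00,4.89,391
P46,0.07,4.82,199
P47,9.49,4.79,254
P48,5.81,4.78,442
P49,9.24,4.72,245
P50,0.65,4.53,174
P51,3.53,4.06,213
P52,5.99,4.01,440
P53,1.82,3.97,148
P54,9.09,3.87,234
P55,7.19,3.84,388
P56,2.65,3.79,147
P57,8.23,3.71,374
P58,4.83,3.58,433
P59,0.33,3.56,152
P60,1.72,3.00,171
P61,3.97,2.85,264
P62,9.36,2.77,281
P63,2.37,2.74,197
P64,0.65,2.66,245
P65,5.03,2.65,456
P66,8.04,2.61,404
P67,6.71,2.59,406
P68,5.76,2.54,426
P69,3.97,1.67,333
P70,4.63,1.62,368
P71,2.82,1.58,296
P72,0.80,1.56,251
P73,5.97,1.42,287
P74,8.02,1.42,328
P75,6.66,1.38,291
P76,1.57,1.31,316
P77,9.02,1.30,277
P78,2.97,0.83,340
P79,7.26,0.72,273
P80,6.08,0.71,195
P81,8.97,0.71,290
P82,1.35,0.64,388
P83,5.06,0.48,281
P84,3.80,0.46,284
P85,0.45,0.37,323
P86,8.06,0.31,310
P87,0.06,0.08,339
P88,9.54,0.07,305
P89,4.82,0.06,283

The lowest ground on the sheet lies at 140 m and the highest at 530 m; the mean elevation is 310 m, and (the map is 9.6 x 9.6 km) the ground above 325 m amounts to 38.4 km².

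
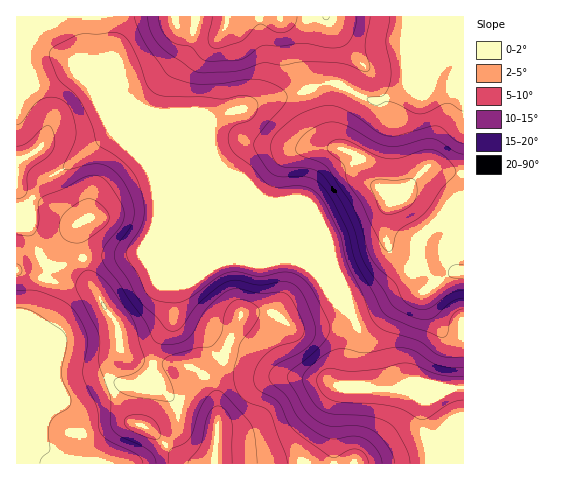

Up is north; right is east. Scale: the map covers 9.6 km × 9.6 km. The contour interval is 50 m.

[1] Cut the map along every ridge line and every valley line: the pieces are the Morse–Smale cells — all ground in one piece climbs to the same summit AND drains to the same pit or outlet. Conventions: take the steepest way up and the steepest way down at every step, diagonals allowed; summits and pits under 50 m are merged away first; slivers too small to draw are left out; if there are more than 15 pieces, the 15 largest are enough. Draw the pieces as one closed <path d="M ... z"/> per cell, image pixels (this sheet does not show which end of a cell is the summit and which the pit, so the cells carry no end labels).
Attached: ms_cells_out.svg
<path d="M88 16l-72 1 0 253 43 13 28 3 9 6 8 14 10 13 5 11 1 20-10 18-1 16 17 32 6 6 18 7 24 25 16 9 273 1 1-76-86 1-18-2-2-2-1-29 3-12 0-10-7-18-19-16-12-21-11-11-16-9-147-147-22-16-5-5-2-7-20-19-13-6z"/><path d="M463 59l-16 3-14 15-55 24-11-2-30-15-14 0-26 10-33 6-52 19 0 32 16 39 72 72 11 6 11 11 12 21 19 16 7 18 0 10-3 12 1 29 5 3 32 1 65-1 4-2z"/><path d="M463 16l-374 0-3 43 13 6 20 19 2 7 5 5 22 16 80 79-16-40-1-24 2-8 51-19 33-6 26-10 14 0 30 15 7 2 8-1 27-14 24-9 12-14 19-4z"/><path d="M18 270l-2 1 0 192 181 1-17-6-30-29-18-7-10-12-13-26 1-16 10-18-1-20-5-11-10-13-8-14-9-6-28-3z"/>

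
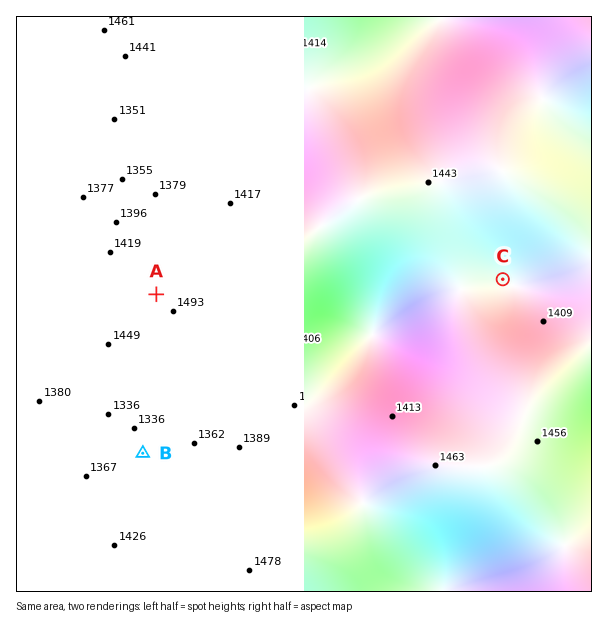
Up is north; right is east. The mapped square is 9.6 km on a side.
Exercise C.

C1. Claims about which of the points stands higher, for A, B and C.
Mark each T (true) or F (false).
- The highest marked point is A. T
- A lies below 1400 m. F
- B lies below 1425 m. T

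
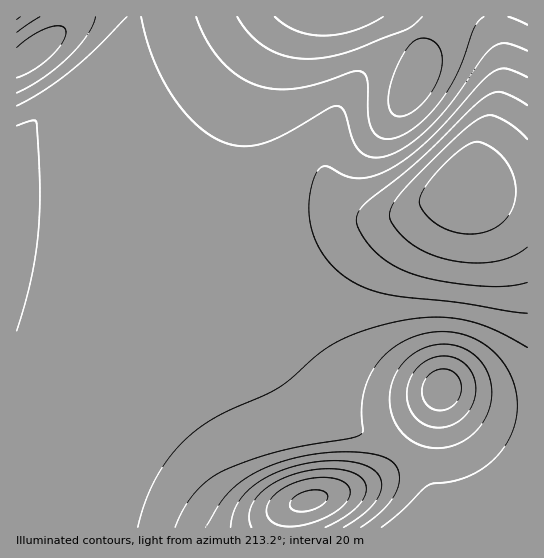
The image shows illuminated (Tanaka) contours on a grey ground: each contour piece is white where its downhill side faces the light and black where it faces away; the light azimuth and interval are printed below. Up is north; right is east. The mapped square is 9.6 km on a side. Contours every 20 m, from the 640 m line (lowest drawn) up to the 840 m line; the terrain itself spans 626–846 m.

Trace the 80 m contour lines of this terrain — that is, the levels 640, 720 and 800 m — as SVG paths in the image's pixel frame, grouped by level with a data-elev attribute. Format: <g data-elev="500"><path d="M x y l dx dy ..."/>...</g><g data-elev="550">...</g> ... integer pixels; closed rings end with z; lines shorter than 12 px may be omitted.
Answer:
<g data-elev="640"><path d="M467 234l-17-3-14-8-13-12-3-5-1-5 7-15 19-22 20-17 8-4 5-1 15 7 13 13 8 17 2 18-6 16-10 12-15 7z"/></g><g data-elev="720"><path d="M527 347l-24-13-20-9-20-5-20-3-22 1-24 4-27 7-25 9-25 15-41 34-61 29-16 10-15 12-16 17-14 22-11 24-8 26"/><path d="M17 106l26-15 28-21 25-21 31-32"/><path d="M141 17l6 25 9 23 10 21 13 20 15 16 15 12 16 9 14 3 16-1 18-5 18-9 38-23 8-2 4 1 3 4 9 28 7 12 6 5 7 1 16-2 21-11 24-21 21-25 28-41 10-10 6-3 7-1 21 8"/></g><g data-elev="800"><path d="M325 527l24-13 13-13 4-8 0-7-2-5-6-6-15-5-21-1-23 4-20 7-15 10-11 12-4 13 2 12"/><path d="M436 410l7 0 8-3 6-5 4-8 0-8-1-7-5-6-6-3-8-1-8 3-7 6-3 7-1 8 2 8 5 5z"/></g>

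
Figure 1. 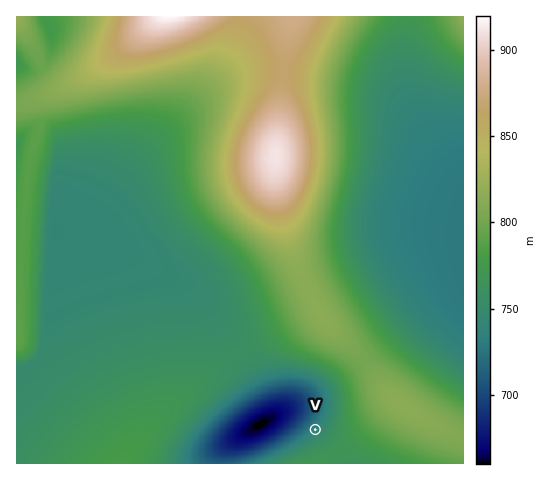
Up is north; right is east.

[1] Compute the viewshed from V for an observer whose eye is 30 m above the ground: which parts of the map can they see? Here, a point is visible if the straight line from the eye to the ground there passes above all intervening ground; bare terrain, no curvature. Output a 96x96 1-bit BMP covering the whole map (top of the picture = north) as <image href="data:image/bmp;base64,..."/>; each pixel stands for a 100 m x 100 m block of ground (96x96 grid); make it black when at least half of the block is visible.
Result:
<image width="96" height="96" href="data:image/bmp;base64,Qk2+BAAAAAAAAD4AAAAoAAAAYAAAAGAAAAABAAEAAAAAAIAEAAATCwAAEwsAAAIAAAAAAAAA////AAAAAAAAAAH///////AAAAAAAAH///////gAAAAAAAD///////4AAAAAAAB/////////4AAAAAB/////////8AAAAAA/////////8AAAAAAf////////4AAAAAAf////////4AAAAAAP////////wAAAAAAH////////gAAAAAAD////////AAAAAAAB////////AAAAAAAA///////+AAAAAAAAf//////8AAAAAAAAP//////8AAAAAAAAH//////4AAAAAAAAD//////wAAAAAAAAB//////wAAAAAAAAA//////gAAAAAAAAAf/////gAAAAAAAAAP/////AAAAAAAAAAH/////AAACAAAAAAB////+AAADgAAAAAA////8AAADwAAAAAAH///4AAADwAAAAAAA///wAAADwAAAAAAAP//gAAAD4AAAAAAAD//AAAAD4AAAAAAAB/8AAAAD4AAAAAAAA/4AAAAD4AAAAAAAAfgAAAAD4AAAAAAAAOAAAAAB4AAAAAAAAAAAAAAB4AAAAAAAAAAAAAAB4AAAAAAAAAAAAAAB4AAAAAAAAAAAAAAB4AAAAAAAAAAAAAAB8AAAAAAAAAAAAAAB8AAAAAAAAAAAAAAB8AAAAAAAAAAAAAAB8AAAAAAAAAAAAAAB8AAAAAAAAAAAAAAB8AAAAAAAHAAAAAAB8AAAAAAAfgAAAAAB8AAAAAAB/gAAAAAB8AAAAAAP/wAAAAAB+AAH+AP//wAAAAAB+AH//////wAAAAAB+D///////4AAAAAB+////////4AAAAAB/////////8AAAAAB/////////8AAAAAA/////////8AAAAAA/////////+AAAAAA/////////+AAAAAA////8A///+AAAAAA////4AH//+AAAAAA////4AA///AAAAAA////wAAH//AAAAAA////wAAA//AAAAAA////gAAAH/AAAAAA////gAAAB/AAAAAAf///gAAAAfAAAAAAf///AAAAAHAAAAAAf///AAAAAAAAAAAAf///AAAAAAAAAAAAf///AAAAAAAAAAAAP///AAAAAAAAAAAAP///AAAAAAAAAAAAP///AAAAAAAAAAAAP///AAAAAAAAAAAAH///AAAAAAAAAAAAH///AAAAAAAAAAAD////AAAAAAAAAAAD////gAAAAAAAAAAD////gAAAAAAAAAAD////gAAAAAAAAAAAf///wAAAAAAAAAAAD///wAAAAAAAAAAAA///wAAAAAAAAAAAAP//4AAAAAAAAAAAAD//4AAAAAAAAAAAAB//8AAAAAAAAAAAAAf/8AAAAAAAAAAAAAH/+AAAAAAAAAAAAAD/+AAAAAAAAAAAAAB//AAAAAAAAAAAAAAf/AAAAAAAAAAAAAAP/AAAAAAAAAAAAAAH/gAAAAAAAAAAAAAD/gAAAAAAAAAAAAAB/wAAAAAAAAAAAAAA/wAAAAAAAAAAAAAAfwAAAAAAAAAAAAAAP4AAAAAAAAAAAAAAH4AAAAAAAAAA="/>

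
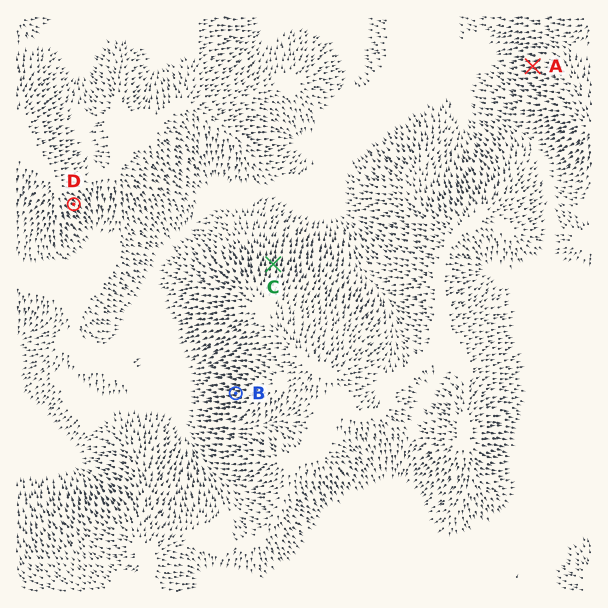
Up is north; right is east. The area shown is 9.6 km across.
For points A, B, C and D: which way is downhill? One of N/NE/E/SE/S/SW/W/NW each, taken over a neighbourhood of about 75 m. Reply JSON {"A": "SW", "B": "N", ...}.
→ {"A": "W", "B": "W", "C": "N", "D": "SE"}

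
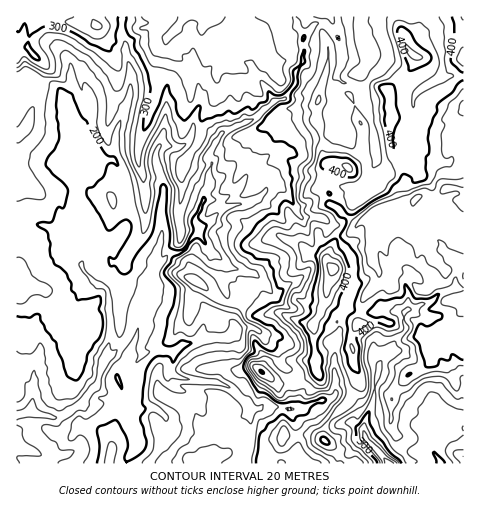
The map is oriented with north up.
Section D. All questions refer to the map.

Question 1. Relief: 125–470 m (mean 295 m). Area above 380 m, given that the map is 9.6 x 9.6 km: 17.8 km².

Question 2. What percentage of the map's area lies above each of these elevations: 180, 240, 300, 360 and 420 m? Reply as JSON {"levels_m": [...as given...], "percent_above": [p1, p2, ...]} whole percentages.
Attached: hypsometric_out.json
{"levels_m": [180, 240, 300, 360, 420], "percent_above": [95, 68, 50, 26, 7]}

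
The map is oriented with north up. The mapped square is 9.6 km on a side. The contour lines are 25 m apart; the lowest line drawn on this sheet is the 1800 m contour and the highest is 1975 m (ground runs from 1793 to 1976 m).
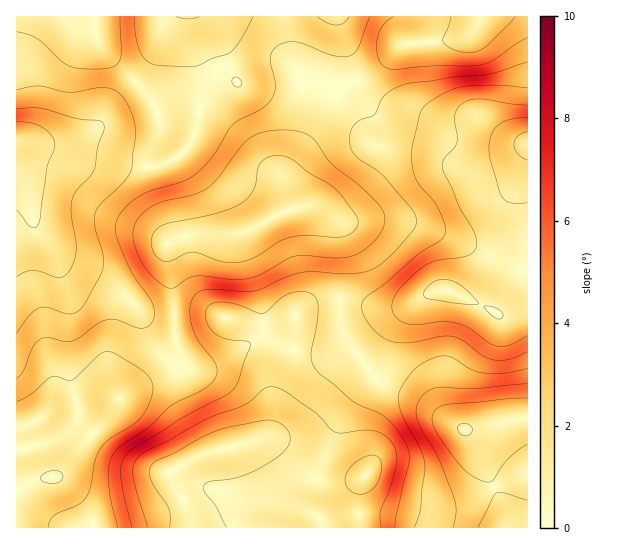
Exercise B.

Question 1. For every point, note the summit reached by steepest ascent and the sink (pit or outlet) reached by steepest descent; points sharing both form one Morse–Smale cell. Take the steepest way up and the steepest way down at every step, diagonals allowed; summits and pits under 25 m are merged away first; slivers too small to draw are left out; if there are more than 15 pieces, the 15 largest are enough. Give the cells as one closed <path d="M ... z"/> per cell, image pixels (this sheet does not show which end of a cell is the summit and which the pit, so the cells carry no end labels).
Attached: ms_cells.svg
<path d="M338 300l-19 1-14 6-9 7-1 31-6 17-12 25-4 31-4 13-11 9-63 17-26 16 4 12 14 22 4 20 314 1 0-15-2-8-15-30-15-37-8-9-20-10-24-19-42-19-10-10-25-36-4-13z"/><path d="M335 95l-18 23-29 49-3 7 0 16 4 21 13-4 15 0 9 5 11 13 3 21-1 53 34 8 20 1 17-4 25-13 14 0 22 9 24 13 16-22 17-37 0-107-2 0-19 16-13 6-12 3-21-4-22-12-12-4-46-4-7-3-6-6-12-25z"/><path d="M201 107l-5 24-8 16-13 12-21 8-24 0-25-6-32-2-35-14-11-2-11 0 0 32 9 15 8 32 4 8 22 27 8 7 39 17 19 14 15 16 13 34 18 19 6-7 2-7-4-13-2-42-6-50 10-6 14-4 50-2 47-23-5-24-7-13-19-18-22-26-17-14z"/><path d="M317 207l-15 0-16 4-45 22-50 2-14 4-10 6 6 50 2 42 4 13 0 4-7 11 9 14 6 16 25 51 6 5 40-11 11-9 4-13 4-31 12-25 6-17 1-31 11-9 12-4 20-2 0-69-3-8-10-10z"/><path d="M527 255l-16 36-16 22-24-13-22-9-14 0-25 13-17 4-54-7 1 21 4 13 25 36 10 10 42 19 24 19 20 10 8 9 15 37 15 30 2 8 1 15 22-1z"/><path d="M17 176l-1 250 6 1 10-4 0 15 9 32 5 6 9 1 9-7 19-25 24-26 15-23 41-25 8-8-18-18-13-34-15-16-19-14-39-17-8-7-22-27-4-8-8-32z"/><path d="M527 16l-45 0-6 10-11 10-15 4-45 4-6 3-22 22-15 10-17 6-9 10 20 19 12 25 9 8 50 5 42 19 13 1 12-3 13-6 21-17z"/><path d="M93 16l-77 1 0 125 22 3 35 14 32 2 25 6 24 0 21-8 13-12 7-12 5-28-10-2-13 2-14 4-5 4-10-20-41-41-8-11z"/><path d="M171 364l-49 32-15 23-24 26-19 25-8 7 20 20 19 31 96-1-4-20-14-22-4-12 26-16 22-7-5-4-25-51-6-16z"/><path d="M285 16l-92 1 8 30 12 23-1 8-12 28 18 9 30 27 9 13 19 18 5 9 4 14-1-27 13-32 4-23 0-36-12-25z"/><path d="M193 16l-100 1 2 14 4 12 8 11 41 41 10 20 5-4 14-4 22 0 13-29 1-8-12-23z"/><path d="M481 16l-144 0-2 27-10 31 0 9 10 12 10-10 17-6 15-10 22-22 6-3 45-4 15-4 11-10z"/><path d="M31 423l-15 4 0 100 78 1-7-17-18-22-11-12-9 0-6-4-11-35z"/><path d="M335 16l-50 1 4 36 12 25 0 36-4 23-13 32 1 18 3-20 29-49 18-23-10-12 0-9 10-31z"/>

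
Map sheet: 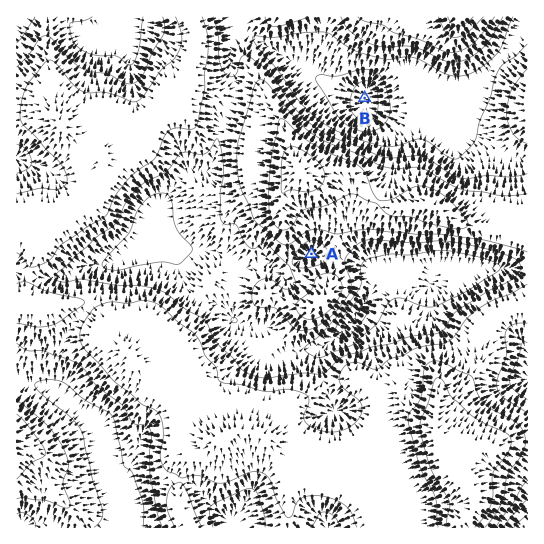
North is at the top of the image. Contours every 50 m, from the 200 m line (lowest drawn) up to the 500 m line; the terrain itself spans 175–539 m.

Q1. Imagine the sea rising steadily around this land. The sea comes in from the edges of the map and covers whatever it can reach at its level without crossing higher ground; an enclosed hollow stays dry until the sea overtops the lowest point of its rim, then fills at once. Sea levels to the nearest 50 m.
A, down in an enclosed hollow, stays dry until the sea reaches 350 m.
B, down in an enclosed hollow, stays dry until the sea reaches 300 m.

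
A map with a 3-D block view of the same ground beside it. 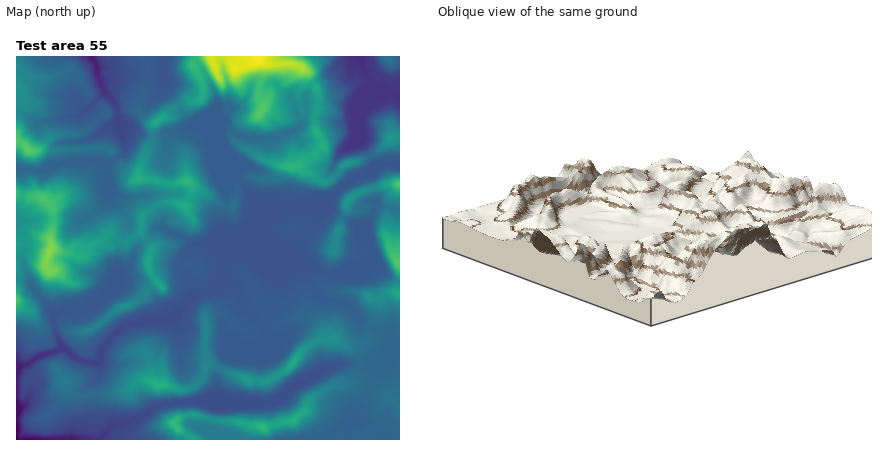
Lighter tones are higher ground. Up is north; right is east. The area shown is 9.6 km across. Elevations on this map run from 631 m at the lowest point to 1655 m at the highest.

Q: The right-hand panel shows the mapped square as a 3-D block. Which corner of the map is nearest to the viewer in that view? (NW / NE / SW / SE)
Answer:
NE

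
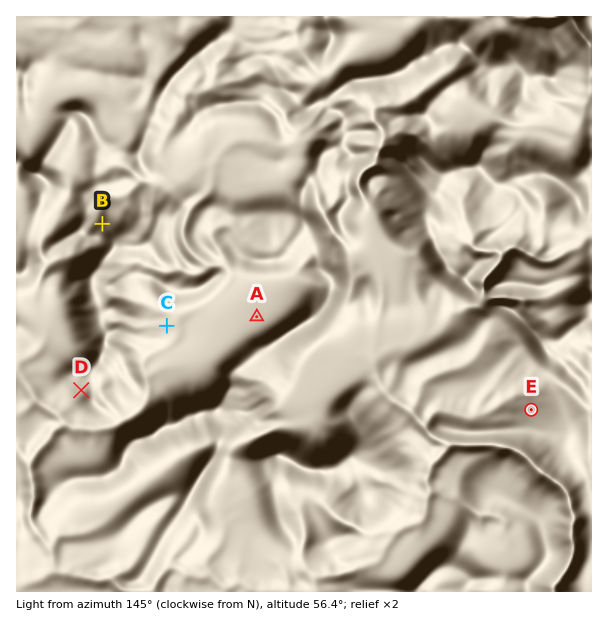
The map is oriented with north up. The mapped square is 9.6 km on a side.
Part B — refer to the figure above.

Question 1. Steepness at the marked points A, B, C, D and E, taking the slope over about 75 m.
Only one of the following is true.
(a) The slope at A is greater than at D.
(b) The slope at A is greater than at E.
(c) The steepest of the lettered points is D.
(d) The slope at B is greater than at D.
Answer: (d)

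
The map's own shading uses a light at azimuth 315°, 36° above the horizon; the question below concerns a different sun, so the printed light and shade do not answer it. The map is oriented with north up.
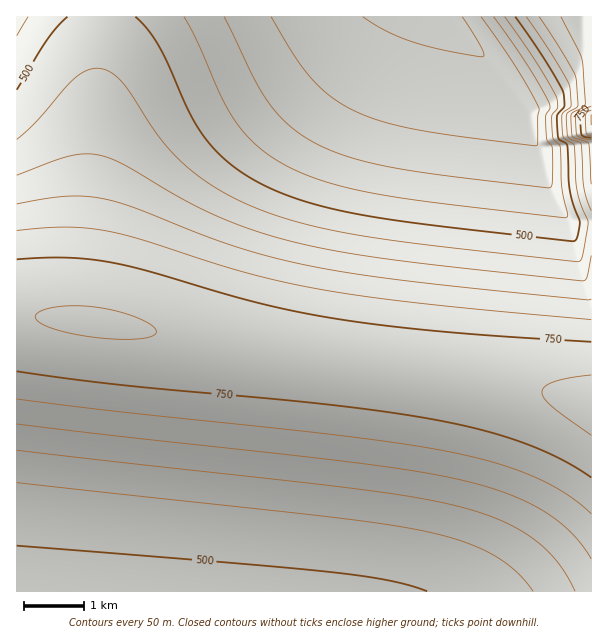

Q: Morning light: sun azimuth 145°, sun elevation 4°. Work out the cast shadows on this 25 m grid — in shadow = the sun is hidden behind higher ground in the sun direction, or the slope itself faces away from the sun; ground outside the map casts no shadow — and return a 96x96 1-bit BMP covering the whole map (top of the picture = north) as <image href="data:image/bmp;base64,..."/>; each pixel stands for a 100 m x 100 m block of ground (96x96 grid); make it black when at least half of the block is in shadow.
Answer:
<image width="96" height="96" href="data:image/bmp;base64,Qk2+BAAAAAAAAD4AAAAoAAAAYAAAAGAAAAABAAEAAAAAAIAEAAATCwAAEwsAAAIAAAAAAAAA////AAAAAAAAAAAAAAAAAAAAAAAAAAAAAAAAAAAAAAAAAAAAAAAAAAAAAAAAAAAAAAAAAAAAAAAAAAAAAAAAAAAAAAAAAAAAAAAAAAAAAAAAAAAAAAAAAAAAAAAAAAAAAAAAAAAAAAAAAAAAAAAAAAAAAAAAAAAAAAAAAAAAAAAAAAAAAAAAAAAAAAAAAAAAAAAAAAAAAAAAAAAAAAAAAAAAAAAAAAAAAAAAAAAAAAAAAAAAAAAAAAAAAAAAAAAAAAAAAAAAAAAAAAAAAAAAAAAAAAAAAAAAAAAAAAAAAAAAAAAAAAAAAAAAAAAAAAAAAAAAAAAAAAAAAAAAAAAAAAAAAAAAAAAAAAAAAAAAAAAAAAAAAAAAAAAAAAAAAAAAAAAAAAAAAAAAAAAAAAAAAAAAAAAAAAAAAAAAAAAAAAAAAAAAAAAAAAAAAAAAAAAAAAAAAAAAAAAAAAAAAAAAAAAAAAAAAAAAAAAAAAAAAAAAAAAAAAAAAAAAAAAAAAAAAAAAAAAAAAAAAAAAAAAAAAAAAAAAAAAAAAAAAAAAAAAAAAAAAAAAAAAAAAAAAAAAAAAAAAAAAAAAAAAAAAAAAAAAAAAAAAAAAAAAAAAAAAAAAAAAAAAAAAAAAAEAAAAAAAAAAAAAAB8AAAAAAAAAAAAAA/8AAAAAAAAAAAAAf/8AAAAAAAAAAAAf//8AAAAAAAAAAA////8AAAAAAAAAA/////8AAAAAAAAA//////8AAAAAAAAf//////8AAAAAAAH///////8AAAAAAB////////8AAAAAAP////////8AAAAAB/////////8AAAAAP/////////8AAAAA//////////8AAAAD///////////8AAAP////////////4AAf/////////////AA//////////////wB//////////////4B//////////////4D//////////////wD//////////////gB//////////////gB//////////////AB///////////7/+AB/////////////8AA/////////////4AA/////////////wAAf////////////gAAP////////////gAAP////////////AAAH///////////+AAAD///////////8AAAD///////////8AAAB///////////4AAAA///////////4AAAA//////////j4AAAAf//////////wAAAAP//////////wAAAAH//////////wAAAAD//////////wAAAAD//////////wAAAAB//////////wAAAAA//////////wAAAAAf/////////4AAAAAP/////////4AAAAAH/////////4AAAAAD/////////8AAAAAB/////////8AAAAAAf////////+AAAAAAP//+f////+AAAAAAH//4P/////AAAAAAB//wH/////AAAAAAAf/AD/////AAAAAAAD+AB//4//gAAAAAAAQAB//g//gAAAAAAAAAD//A8="/>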